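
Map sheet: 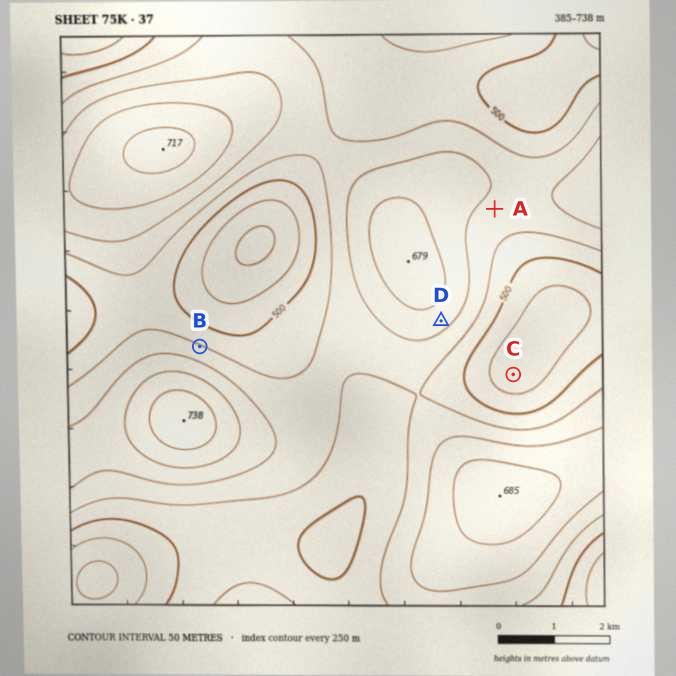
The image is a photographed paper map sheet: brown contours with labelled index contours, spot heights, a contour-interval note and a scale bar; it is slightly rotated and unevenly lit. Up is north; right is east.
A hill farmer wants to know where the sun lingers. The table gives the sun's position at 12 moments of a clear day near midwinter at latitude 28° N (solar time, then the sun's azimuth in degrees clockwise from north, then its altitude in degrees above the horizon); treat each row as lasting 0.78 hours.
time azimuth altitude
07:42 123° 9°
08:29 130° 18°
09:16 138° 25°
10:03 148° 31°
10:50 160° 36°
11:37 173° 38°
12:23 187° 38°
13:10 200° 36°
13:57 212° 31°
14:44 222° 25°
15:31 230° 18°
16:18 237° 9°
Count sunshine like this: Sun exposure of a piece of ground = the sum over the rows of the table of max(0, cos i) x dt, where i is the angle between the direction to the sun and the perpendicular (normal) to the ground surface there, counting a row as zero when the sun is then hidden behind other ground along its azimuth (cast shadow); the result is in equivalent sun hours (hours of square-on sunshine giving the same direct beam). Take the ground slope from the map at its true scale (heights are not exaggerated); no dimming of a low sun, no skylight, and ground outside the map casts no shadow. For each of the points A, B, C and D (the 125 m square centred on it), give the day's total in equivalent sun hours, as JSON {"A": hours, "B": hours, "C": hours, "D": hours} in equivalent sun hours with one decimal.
{"A": 4.4, "B": 3.0, "C": 3.8, "D": 4.7}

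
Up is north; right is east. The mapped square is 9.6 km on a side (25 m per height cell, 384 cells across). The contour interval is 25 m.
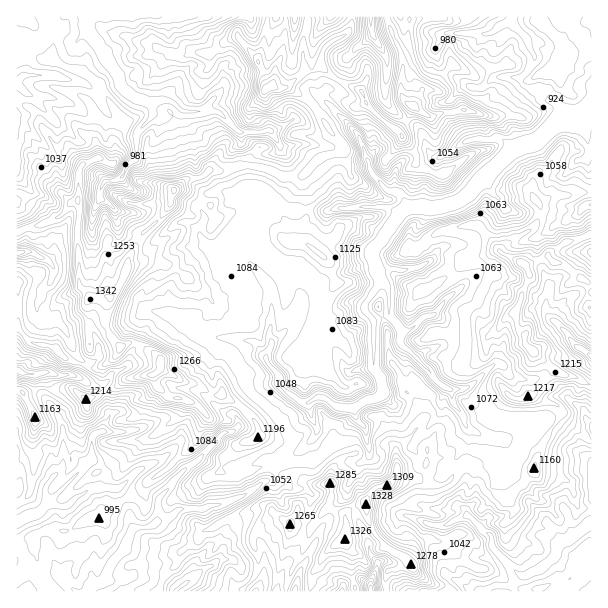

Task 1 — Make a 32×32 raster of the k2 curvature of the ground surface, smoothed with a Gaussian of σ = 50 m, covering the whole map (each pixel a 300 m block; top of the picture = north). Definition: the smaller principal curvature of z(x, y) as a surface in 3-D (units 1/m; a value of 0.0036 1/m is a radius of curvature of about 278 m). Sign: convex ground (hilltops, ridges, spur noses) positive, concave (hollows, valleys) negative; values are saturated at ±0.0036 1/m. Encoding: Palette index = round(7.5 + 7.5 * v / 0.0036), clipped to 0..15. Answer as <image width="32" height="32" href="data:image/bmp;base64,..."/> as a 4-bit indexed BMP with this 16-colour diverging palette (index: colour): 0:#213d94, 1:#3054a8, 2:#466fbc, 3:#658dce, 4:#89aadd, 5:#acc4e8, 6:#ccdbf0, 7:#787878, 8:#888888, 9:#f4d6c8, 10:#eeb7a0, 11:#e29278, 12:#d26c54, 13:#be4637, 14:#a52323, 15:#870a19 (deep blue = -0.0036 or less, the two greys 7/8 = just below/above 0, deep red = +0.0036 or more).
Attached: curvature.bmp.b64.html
<image width="32" height="32" href="data:image/bmp;base64,Qk12AgAAAAAAAHYAAAAoAAAAIAAAACAAAAABAAQAAAAAAAACAAATCwAAEwsAABAAAAAAAAAAlD0hAKhUMAC8b0YAzo1lAN2qiQDoxKwA8NvMAHh4eACIiIgAyNb0AKC37gB4kuIAVGzSADdGvgAjI6UAGQqHAHdmVmdSaGNidTBjNERWZ3d3Z2V3djQ1ZFZ0FoN2c2RndndmV3ZVdnY3gXZWdxd2V2d3d0RndmdnVXNFMVI3VWRUV4dVQhNmZkVXQ1YzR1VGZWREZTd1AkQ2JkVnVXdVVWVUdyZCh3RXVzVGZmd2dmVmVjZkNAdlZmVjRmdnd2ZlRUcUWGQwaGdHcnZnZWdnZjgmRENThBdnN0N2dkZ2ZnRDV1RFZ0VmcQAQJXY3VnQ0dVIVVkRXVgZmeAhwInVFRwAjYiZ1VnYndzFHBYYjdWRWczhHVWd0SIeCQEV2ZXdAZjVVVWZmZ0Z3Y2BXdnR0CGVWZkVmd3dXd1InIIZYQ2hkVng3Z3d3Z3dSNoUnZWRUdjdmZWhnd3dmZENXZVNjVxE2VnZmZ3dmeHRGI4Zmd1NWNiRlZlZ3eHZEN2VmdjR2V0YCZjVXd3dlhUNFaFVVNURHADSEVndmUQBEQyRCZ2JVRgIElUVmZ4WGA1dER4ZnVjclBVVnd3Z2YHN2c0R2REVUZQZmVkYTZoBEQgZVRINWRWYmd2YACFgDaBdBFERVVWVmdGNBdlFkRkFVZ2aVZ2VXVkVHVFdlVFcIcyNnVGZURXRnZoRGdmVXB2Y1REd2eHdlZ3V0RlRlKQdUhmhGhndmVmhnZmRkN1EWYlRXRndndmZEREM0UmNwhVU1VHh3"/>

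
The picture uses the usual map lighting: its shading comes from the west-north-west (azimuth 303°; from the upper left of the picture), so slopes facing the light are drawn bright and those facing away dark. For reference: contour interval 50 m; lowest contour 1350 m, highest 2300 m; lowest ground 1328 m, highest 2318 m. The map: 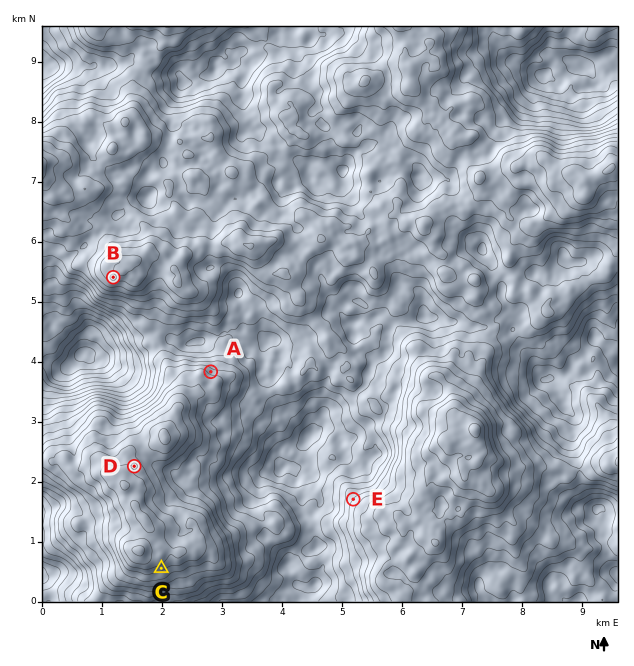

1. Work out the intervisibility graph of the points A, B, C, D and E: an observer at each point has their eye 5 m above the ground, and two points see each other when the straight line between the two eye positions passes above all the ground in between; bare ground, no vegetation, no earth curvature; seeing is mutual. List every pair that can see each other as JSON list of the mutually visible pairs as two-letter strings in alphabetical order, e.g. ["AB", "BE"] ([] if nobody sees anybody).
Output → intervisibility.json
["AB", "BD", "BE", "DE"]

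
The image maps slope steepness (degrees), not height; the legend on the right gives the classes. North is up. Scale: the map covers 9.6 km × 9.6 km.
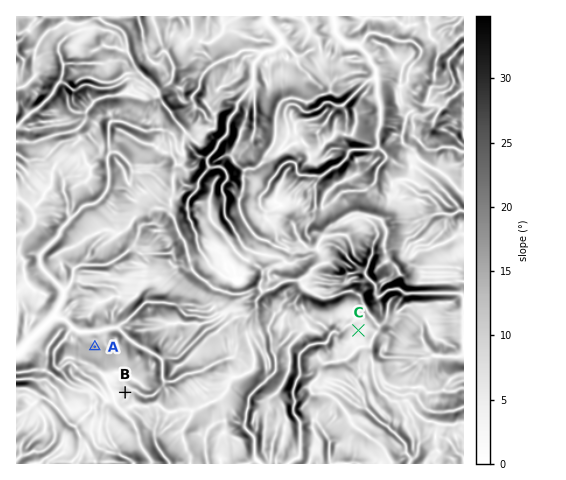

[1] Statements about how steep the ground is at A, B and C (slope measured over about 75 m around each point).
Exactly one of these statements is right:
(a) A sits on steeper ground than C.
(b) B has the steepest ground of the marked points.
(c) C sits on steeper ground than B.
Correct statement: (a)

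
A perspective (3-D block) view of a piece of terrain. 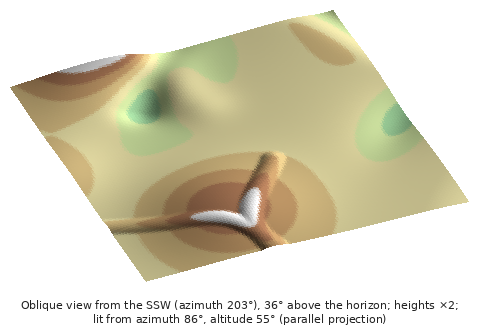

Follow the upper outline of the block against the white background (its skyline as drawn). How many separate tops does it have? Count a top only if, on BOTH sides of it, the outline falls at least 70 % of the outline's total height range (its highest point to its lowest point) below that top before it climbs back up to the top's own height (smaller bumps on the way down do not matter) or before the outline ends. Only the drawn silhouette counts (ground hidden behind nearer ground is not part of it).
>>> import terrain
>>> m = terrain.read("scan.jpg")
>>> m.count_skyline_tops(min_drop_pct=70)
0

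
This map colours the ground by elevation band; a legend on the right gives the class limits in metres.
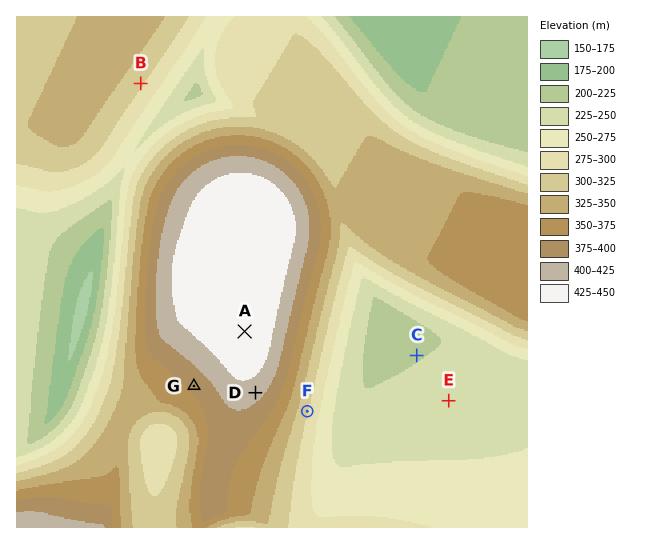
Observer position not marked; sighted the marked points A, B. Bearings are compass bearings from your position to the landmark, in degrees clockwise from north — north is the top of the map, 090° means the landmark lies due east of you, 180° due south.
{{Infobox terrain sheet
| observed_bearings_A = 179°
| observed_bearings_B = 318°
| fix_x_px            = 242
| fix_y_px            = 196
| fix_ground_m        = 435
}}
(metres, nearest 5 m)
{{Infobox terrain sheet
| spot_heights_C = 225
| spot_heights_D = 410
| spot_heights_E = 235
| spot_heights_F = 300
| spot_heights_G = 380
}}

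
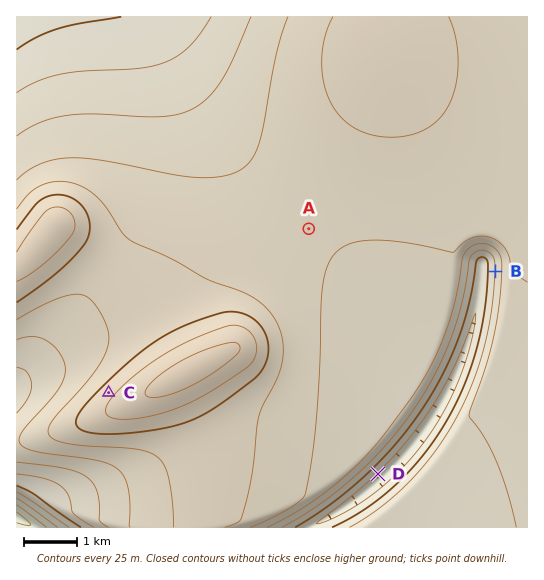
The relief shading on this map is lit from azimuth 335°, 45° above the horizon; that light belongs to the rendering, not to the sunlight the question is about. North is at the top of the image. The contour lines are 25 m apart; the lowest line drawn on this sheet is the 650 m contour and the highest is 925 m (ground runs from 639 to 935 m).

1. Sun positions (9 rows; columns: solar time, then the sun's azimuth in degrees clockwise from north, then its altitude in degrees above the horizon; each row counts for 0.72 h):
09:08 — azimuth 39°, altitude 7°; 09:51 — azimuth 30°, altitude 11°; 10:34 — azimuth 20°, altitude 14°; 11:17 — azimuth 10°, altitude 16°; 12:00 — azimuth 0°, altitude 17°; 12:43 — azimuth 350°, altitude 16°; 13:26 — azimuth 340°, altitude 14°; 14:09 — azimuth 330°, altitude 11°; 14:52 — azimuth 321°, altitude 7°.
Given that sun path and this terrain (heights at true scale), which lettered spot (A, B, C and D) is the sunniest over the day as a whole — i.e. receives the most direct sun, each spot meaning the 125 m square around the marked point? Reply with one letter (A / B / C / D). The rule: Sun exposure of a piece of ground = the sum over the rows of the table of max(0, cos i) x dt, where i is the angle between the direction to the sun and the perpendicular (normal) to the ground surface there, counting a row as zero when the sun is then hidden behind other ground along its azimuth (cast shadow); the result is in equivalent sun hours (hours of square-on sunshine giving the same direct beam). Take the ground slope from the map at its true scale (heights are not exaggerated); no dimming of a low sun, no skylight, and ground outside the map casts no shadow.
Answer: C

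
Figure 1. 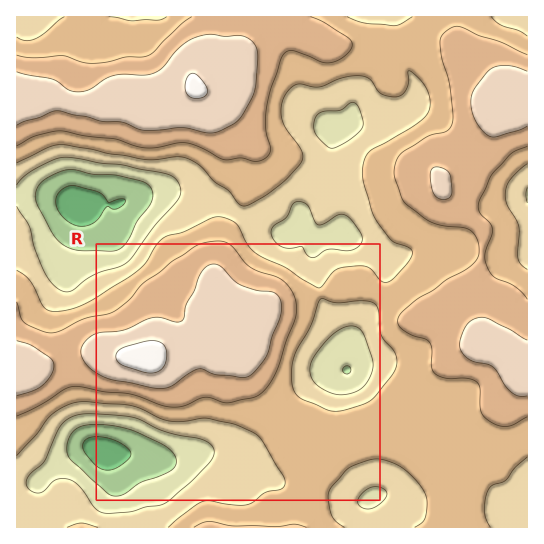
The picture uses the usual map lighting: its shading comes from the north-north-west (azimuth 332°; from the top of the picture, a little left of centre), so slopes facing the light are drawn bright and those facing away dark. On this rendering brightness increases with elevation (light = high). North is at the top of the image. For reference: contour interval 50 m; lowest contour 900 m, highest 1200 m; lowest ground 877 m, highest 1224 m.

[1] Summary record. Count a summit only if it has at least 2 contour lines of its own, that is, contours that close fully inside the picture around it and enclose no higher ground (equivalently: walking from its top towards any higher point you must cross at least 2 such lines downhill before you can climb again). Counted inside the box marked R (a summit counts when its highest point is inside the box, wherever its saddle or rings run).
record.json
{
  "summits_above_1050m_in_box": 1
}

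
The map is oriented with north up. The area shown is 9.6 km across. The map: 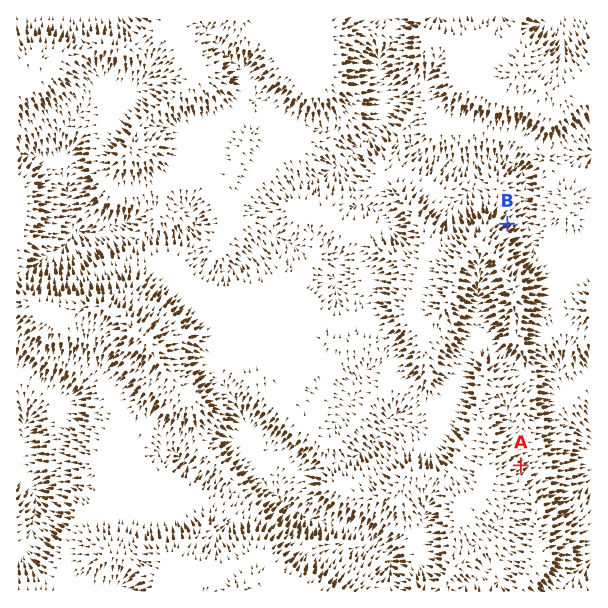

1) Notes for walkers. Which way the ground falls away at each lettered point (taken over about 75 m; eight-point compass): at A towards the NE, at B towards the NE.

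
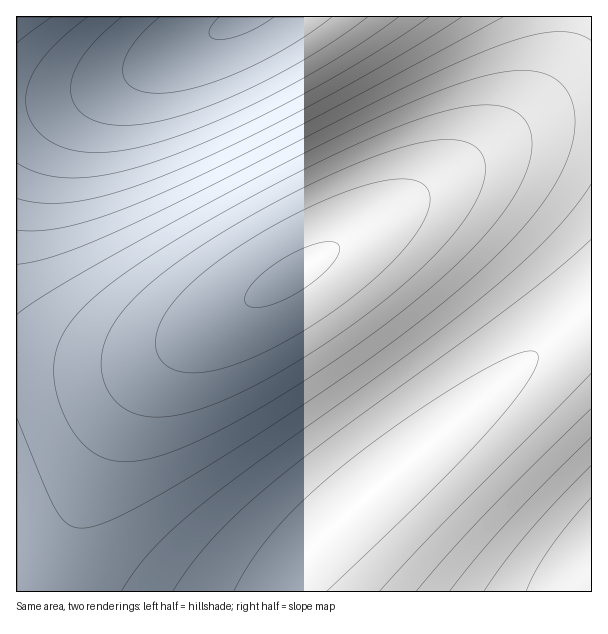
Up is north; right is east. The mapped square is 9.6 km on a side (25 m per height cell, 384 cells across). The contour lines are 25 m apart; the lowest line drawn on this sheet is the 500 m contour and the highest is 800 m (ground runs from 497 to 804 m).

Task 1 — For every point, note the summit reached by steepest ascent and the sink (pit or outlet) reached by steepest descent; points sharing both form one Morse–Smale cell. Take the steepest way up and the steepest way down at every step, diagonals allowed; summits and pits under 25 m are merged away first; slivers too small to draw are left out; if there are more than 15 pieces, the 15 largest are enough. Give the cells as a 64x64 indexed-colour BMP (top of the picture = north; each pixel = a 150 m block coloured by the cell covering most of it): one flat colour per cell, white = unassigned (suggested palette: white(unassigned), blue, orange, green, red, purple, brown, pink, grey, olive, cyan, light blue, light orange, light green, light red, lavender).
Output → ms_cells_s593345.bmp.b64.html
<image width="64" height="64" href="data:image/bmp;base64,Qk12CAAAAAAAAHYAAAAoAAAAQAAAAEAAAAABAAQAAAAAAAAIAAATCwAAEwsAABAAAAAAAAAA////ALR3HwAOf/8ALKAsACgn1gC9Z5QAS1aMAMJ34wB/f38AIr28AM++FwDox64AeLv/AIrfmACWmP8A1bDFABESIiIiIiIiIiIiIiIiIjMzMzMzMzMzMzMzMzMzMzMzEREiIiIiIiIiIiIiIiIiMzMzMzMzMzMzMzMzMzMzMzMRESIiIiIiIiIiIiIiIiIjMzMzMzMzMzMzMzMzMzMzMxEREiIiIiIiIiIiIiIiIiIzMzMzMzMzMzMzMzMzMzMzERESIiIiIiIiIiIiIiIiIiMzMzMzMzMzMzMzMzMzMzMRERIiIiIiIiIiIiIiIiIiIjMzMzMzMzMzMzMzMzMzMxERESIiIiIiIiIiIiIiIiIiIzMzMzMzMzMzMzMzMzMzERERIiIiIiIiIiIiIiIiIiIiMzMzMzMzMzMzMzMzMzMRERESIiIiIiIiIiIiIiIiIiIjMzMzMzMzMzMzMzMzMxERERIiIiIiIiIiIiIiIiIiIiIzMzMzMzMzMzMzMzMzERERESIiIiIiIiIiIiIiIiIiIiMzMzMzMzMzMzMzMzMRERERIiIiIiIiIiIiIiIiIiIiIjMzMzMzMzMzMzMzMxEREREiIiIiIiIiIiIiIiIiIiIiIzMzMzMzMzMzMzMzERERERIiIiIiIiIiIiIiIiIiIiIiMzMzMzMzMzMzMzMREREREiIiIiIiIiIiIiIiIiIiIiIiMzMzMzMzMzMzMxERERERIiIiIiIiIiIiIiIiIiIiIiIjMzMzMzMzMzMzEREREREiIiIiIiIiIiIiIiIiIiIiIiIzMzMzMzMzMzMRERERERIiIiIiIiIiIiIiIiIiIiIiIiMzMzMzMzMzMxEREREREiIiIiIiIiIiIiIiIiIiIiIiIjMzMzMzMzMzERERERERIiIiIiIiIiIiIiIiIiIiIiIiIjMzMzMzMzMREREREREiIiIiIiIiIiIiIiIiIiIiIiIiIzMzMzMzMxERERERERIiIiIiIiIiIiIiIiIiIiIiIiIiMzMzMzMzERERERERESIiIiIiIiIiIiIiIiIiIiIiIiIjMzMzMzMRERERERERIiIiIiIiIiIiIiIiIiIiIiIiIiIzMzMzMxERERERERESIiIiIiIiIiIiIiIiIiIiIiIiIiIzMzMzEREREREREREiIiIiIiIiIiIiIiIiIiIiIiIiIiMzMzMRERERERERERIiIiIiIiIiIiIiIiIiIiIiIiIiIjMzMxERERERERERERIiIiIiIiIiIiIiIiIiIiIiIiIiIzMzERERERERERERESIiIiIiIiIiIiIiIiIiIiIiIiIiMzMRERERERERERERESIiIiIiIiIiIiIiIiIiIiIiIiIjMxEREREREREREREREiIiIiIiIiIiIiIiIiIiIiIiIiIzEREREREREREREREREiIiIiIiIiIiIiIiIiIiIiIiIiIRERERERERERERERERIiIiIiIiIiIiIiIiIiIiIiIiIhERERERERERERERERERIiIiIiIiIiIiIiIiIiIiIiIiERERERERERERERERERESIiIiIiIiIiIiIiIiIiIiIiIRERERERERERERERERERESIiIiIiIiIiIiIiIiIiIiIhERERERERERERERERERERESIiIiIiIiIiIiIiIiIiIiEREREREREREREREREREREREiIiIiIiIiIiIiIiIiIiIREREREREREREREREREREREREiIiIiIiIiIiIiIiIiIhERERERERERERERERERERERERIiIiIiIiIiIiIiIiIiERERERERERERERERERERERERERIiIiIiIiIiIiIiIiIRERERERERERERERERERERERERERIiIiIiIiIiIiIiIhERERERERERERERERERERERERERESIiIiIiIiIiIiIiERERERERERERERERERERERERERERESIiIiIiIiIiIiIREREREREREREREREREREREREREREREiIiIiIiIiIiIhEREREREREREREREREREREREREREREREiIiIiIiIiIiERERERERERERERERERERERERERERERERIiIiIiIiIiIRERERERERERERERERERERERERERERERERIiIiIiIiIhERERERERERERERERERERERERERERERERESIiIiIiIiERERERERERERERERERERERERERERERERERESIiIiIiIRERERERERERERERERERERERERERERERERERESIiIiIhERERERERERERERERERERERERERERERERERERESIiIiERERERERERERERERERERERERERERERERERERERESIiIRERERERERERERERERERERERERERERERERERERERERERERERERERERERERERERERERERERERERERERERERERERRERERBERERERERERERERERERERERERERERERERERERFEREREREEREREREREREREREREREREREREREREREREREUREREREREERERERERERERERERERERERERERERERERERREREREREREERERERERERERERERERERERERERERERERFEREREREREREEREREREREREREREREREREREREREREREUREREREREREREERERERERERERERERERERERERERERERREREREREREREREERERERERERERERERERERERERERERFEREREREREREREREEREREREREREREREREREREREREREUREREREREREREREREERERERERERERERERERERERERER"/>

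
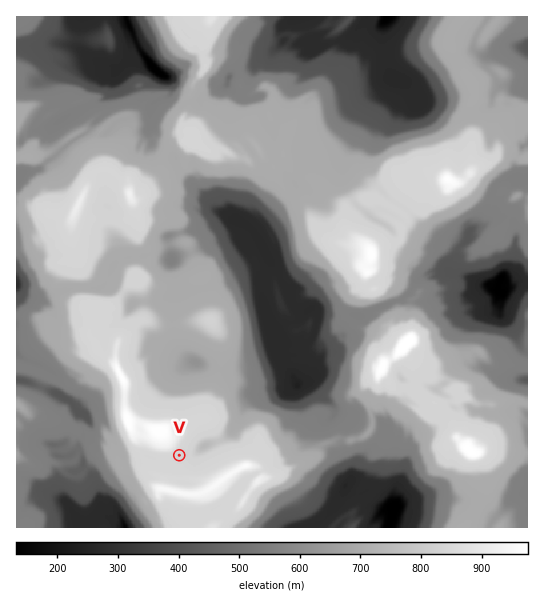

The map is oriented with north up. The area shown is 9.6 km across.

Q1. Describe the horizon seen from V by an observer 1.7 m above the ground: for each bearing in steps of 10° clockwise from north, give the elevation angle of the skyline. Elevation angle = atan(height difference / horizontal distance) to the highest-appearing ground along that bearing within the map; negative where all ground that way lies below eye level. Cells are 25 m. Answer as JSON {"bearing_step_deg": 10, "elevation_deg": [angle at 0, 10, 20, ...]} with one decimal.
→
{"bearing_step_deg": 10, "elevation_deg": [9.9, 5.2, 0.8, -0.1, 0.9, 0.1, -0.1, 0.5, -0.1, 1.4, 5.5, 6.2, 7.0, 7.4, 7.5, 7.6, 8.0, 8.6, 9.0, 9.2, 9.1, 8.7, 5.4, 0.7, 0.3, 0.0, -0.1, 0.1, 3.3, 10.6, 15.4, 17.7, 18.1, 17.4, 15.8, 13.2]}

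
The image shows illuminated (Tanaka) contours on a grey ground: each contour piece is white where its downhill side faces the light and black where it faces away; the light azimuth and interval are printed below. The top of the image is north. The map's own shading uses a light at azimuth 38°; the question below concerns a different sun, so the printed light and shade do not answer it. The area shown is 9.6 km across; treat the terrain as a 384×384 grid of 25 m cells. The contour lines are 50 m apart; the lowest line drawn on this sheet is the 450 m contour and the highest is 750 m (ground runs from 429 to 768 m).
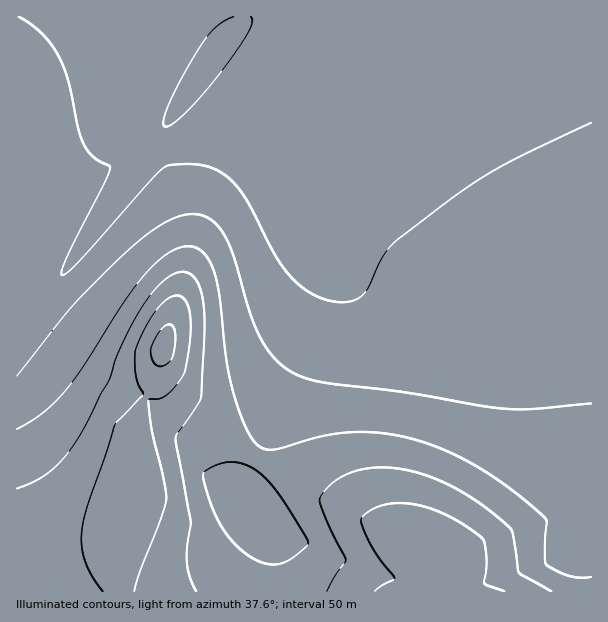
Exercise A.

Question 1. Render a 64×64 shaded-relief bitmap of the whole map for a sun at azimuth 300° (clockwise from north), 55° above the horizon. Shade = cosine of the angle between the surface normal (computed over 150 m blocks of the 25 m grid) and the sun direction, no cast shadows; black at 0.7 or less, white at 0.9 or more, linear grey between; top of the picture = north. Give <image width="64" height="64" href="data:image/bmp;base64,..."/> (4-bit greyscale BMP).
<image width="64" height="64" href="data:image/bmp;base64,Qk12CAAAAAAAAHYAAAAoAAAAQAAAAEAAAAABAAQAAAAAAAAIAAATCwAAEwsAABAAAAAAAAAAAAAAABEREQAiIiIAMzMzAERERABVVVUAZmZmAHd3dwCIiIgAmZmZAKqqqgC7u7sAzMzMAN3d3QDu7u4A////AJmZqqqpmIh3d3d3eIiZmrvMzMzMu6qZiIiImZmYiImqmZmqqqmYh3d3d3d4iJmqu7zMzMu7qpmIh3d3iIiImqqZmaqqqZiHdmZnd3iJmaq7zMzMu7qpmYh3dmVWZ4iaq5maqqqpmHdmZmZ3eImZqrvMzMy7qqmZiHd2ZVVVZ5qqmZqqqqqYd2ZWZmd4iJqru7zMu7uqqZmYh3ZlVVVWeaqZqqqqqph3ZVVWZ3eImqu7vLu7u6qqqZmId2ZVVVZ4mqqqqru6qYdlVVVmd4iaqru7u7u7uqqqmZiId2ZmZniZqqqru7uph2VVVVZniJmru7u7u7u7qqqZmIiId3d3eJmqqru7u6qHZUREVmeImqq7u7vLu7uqqpmYiIiIiIiImaqqu7u7uphlRERVZ4maqru7zLu7u6qqmZiIiIiIiJmZqqu7vMy6mHVDNEVniZmqu7u8y7u7qqqZmYiIiIiZmZmru7vMzLuodUMzRWiImaq7u8y7u7uqqpmZiIiIiZmZmbu7u8zMy6l1QzNGd4iZqru7u7u7u6qpmZmYiJmZmZmZu7u8zMzLqXVDNFZ4iZmqu7u7u7u6qqmZmZmZmZmZmZm7u7zMzMypdUM1Z3iJmaqru7u7u7qqqZmZmZmZmZmZmbu7vMzdzKhlQ0ZneIiZqqu7u7u7qqqpmZmZmZmZmZmZu7vMzd3cqGVEVmd4iJmaqru7u7qqqqmZmZmZmZmZmZm7u8zN3dyoZUVmd3d4iZqqq7u7qqqqqZmZmZmZmZmZmbu7zM3d3Ll1RWZnd3iJmaqqqqqqqqqpmZmZmZmZmZmZu7vMzd3cuXVVVmZneImZqqqqqqqqqqqZmZmZmZmZmZm7u7zN3d3KhlVVZmZ4iJmaqqqqqqqqqpmZmZmZmZmZmbu7vM3d3cuXVEVVZneImZmqqqqqqqqqmZmZmZmZmZmZu7u8zd3dy6dTNEVWd4iZmZqqqqqqqqqpmZmZmZmZmZnLu7zN3d3cqFMiNFZ3iImZmaqqqqqqqqqZmZmZmZmZmey7vMzd3e24UhEkVmeIiZmZmqqqqqqqqqmZmZmZmZmZ/su7zN7u7tpSACNFZ3iImZmZqqqqqqqqqpmZmZmZmZnu27vM3u//7HIAE0VneIiZmZmaqqqqqqqqqZmZmZmZmc3su8zd7//+kwACRWd4iJmZmZqqqqqqqZmZmZmZmZmZrO7LvM3v//+1EAI1ZniImZmZmqqqqpmZmZmZmZmZmZmK3tu8ze///9cgATRWd4iJmZmaqqqpmZmZmZmZmZmZmWi97bvN3v//6UEBNFZ3iImZmZqqqqmZmZmZmZmZmZmZVpzuy8ze///7YhI0VneIiZmZmqqqqZmZmZmZmZmZmZl1et7bvN3v//yEIjRWd4iJmZmqqqqpmYiJmZmZmZmZmZdYve28ze///ZUzNFZ3iImZmaqqqqqZiIiJmZmZmZmZqWac7svN3v/9p1NEVneIiZmZqqq7qpmIiIiZmZmZmZmqhWre3Mze7+24ZEVWd4iJmZmqq7u6qZiIiIiZmZmZmaqXV73tvM3u7bl1VVZ3iImZmaqru7uqmYiIiIiZmZmZmalljO7Lzd3tyoZlZneIiZmZqqu7u7qpmYiIiIiZmZmZmYVpztzM3d3Kl2Zmd4iJmZmqq7u7u6qpmIiIiIiZmZmZl1et7bzMzMqYdmd3iImZmaqru7u7u6qZiIiIiIiZmZmYZYvuy8zMu5h3d3eIiZmZqqq7u7u7uqmZiIiIiIiZmZmFac7bu8y7qYd3eIiJmZmqqqu7u7u7qqmYiIiIiJmZmZdXrey7u7qpiHd4iImZmZqqqqu7u7u7qpmIiIiIiZmZmFWL7su7uqmIiIiIiZmZmqqqqru7u7u6qZmIh3iImZmZdWnO27uqqZiIiIiJmZmaqqqqqru7u7uqqZiId4iJmZmWV63sqqqpmIiIiImZmZqqqqqqqru7u7qqmYiHiIiZmZhVi926qqmZiIiIiZmZmaqqqqqqqqu7u7qpmIiIiImZmXVpztqqqZmIiIiJmZmZqqqqqqqqqqu7u6qZiHiIiJmZlkat7KqZmZiIiJmZmZmaqqqqqqqqqqu7uqqZd4iIiZmYVXvduZmZmIiImZmZmZqqqqqqqqqqqqu7qql3eIiImZl0WL3KmZmZiIiZmZmZmaqqqqqaqqqqqqu6qnd4iIiJmYZGnNuZmZmYiZmZmZmZmqqpmZmZmaqqqruqZ3eIiImZmFR63amZmZmZmZmZmZmZmZmZmZmZmaqqq7pmd4iIiJmZdFi9ypmZmZmZmZmZmZmZmZmZmZmZmqqqq2Z3iIiImZmGRpzbmZmZmZmZmZmZmZmZmZmZmZmZmqqqZ3eIiIiJmZhUet2pmZmZmZmZmZmZmZmZmZmZmZmZqqp3d4iIiImZmXRYvcmZmZmZmZmZmZmZmZmZmZmZmZmaqnd4iIiIiJmZhkac25mZmZmZmZmZmZmZmZmZmZmZmZmad4iIiIiImZmYVHrNqZmZmZmZmZmZmZmZmZmZmZmZmZmIiIiIiImZmZl0WL3JmZmZmZmZmZmZmZmZmZmZmZmZmYiIiIiImZmZmYZGnNuZmZmZmZmZmZmZmZmZmZmZmZmZiIiIiZmZmZmYiERpzKmZmZmZmZmZmZmZmZmZmZmZmZmZmZmZmZmZmYiIYzesuYmZmZmZmZmZmZmZmZmZmZmZmZmZmZmZmZmZmYh0JHrJiImZmZmZmZmZmZmZmZmZmZmZ"/>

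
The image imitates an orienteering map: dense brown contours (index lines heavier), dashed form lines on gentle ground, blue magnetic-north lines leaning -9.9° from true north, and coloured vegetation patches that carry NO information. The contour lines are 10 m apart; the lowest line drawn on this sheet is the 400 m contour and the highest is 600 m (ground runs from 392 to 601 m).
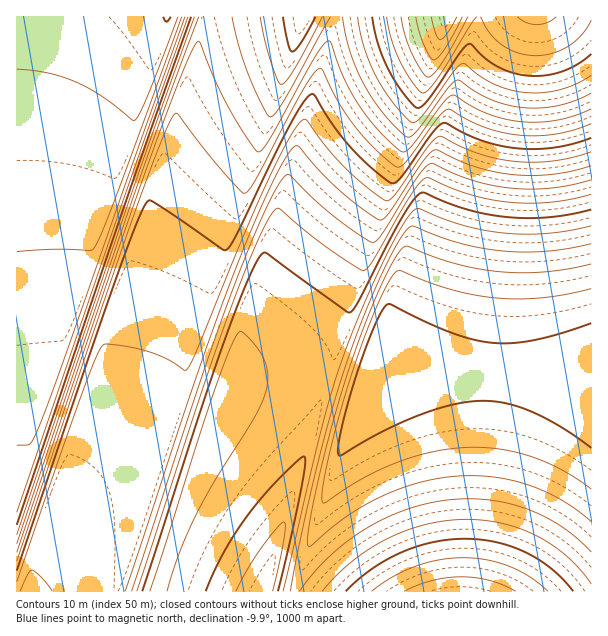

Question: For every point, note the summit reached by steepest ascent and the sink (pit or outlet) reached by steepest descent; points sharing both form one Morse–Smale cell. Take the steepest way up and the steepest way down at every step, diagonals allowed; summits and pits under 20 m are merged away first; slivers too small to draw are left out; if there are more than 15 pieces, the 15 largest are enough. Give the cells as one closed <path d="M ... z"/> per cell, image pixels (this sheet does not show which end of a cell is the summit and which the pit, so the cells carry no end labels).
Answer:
<path d="M591 16l-255 0-86 293-24 71 32-6 35-1 18 1 51 16 9-23 48 0 97 6 75 7z"/><path d="M335 16l-129 1-70 237-9 40-7 62-10 43-20 51-36 60-27 82 128 0 2-2 93-281 52-181 34-105z"/><path d="M206 16l-190 1 1 575 9 0 2-2 26-80 36-60 20-51 6-25 10-71 7-37 30-107 42-133z"/><path d="M419 367l-49 1-51 147-24 76 296 1 1-211-76-8z"/><path d="M293 373l-35 1-32 7-70 211 139-1 24-76 43-125-51-16z"/>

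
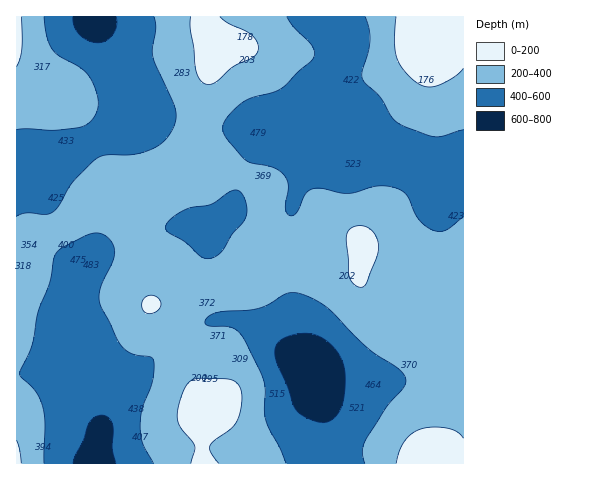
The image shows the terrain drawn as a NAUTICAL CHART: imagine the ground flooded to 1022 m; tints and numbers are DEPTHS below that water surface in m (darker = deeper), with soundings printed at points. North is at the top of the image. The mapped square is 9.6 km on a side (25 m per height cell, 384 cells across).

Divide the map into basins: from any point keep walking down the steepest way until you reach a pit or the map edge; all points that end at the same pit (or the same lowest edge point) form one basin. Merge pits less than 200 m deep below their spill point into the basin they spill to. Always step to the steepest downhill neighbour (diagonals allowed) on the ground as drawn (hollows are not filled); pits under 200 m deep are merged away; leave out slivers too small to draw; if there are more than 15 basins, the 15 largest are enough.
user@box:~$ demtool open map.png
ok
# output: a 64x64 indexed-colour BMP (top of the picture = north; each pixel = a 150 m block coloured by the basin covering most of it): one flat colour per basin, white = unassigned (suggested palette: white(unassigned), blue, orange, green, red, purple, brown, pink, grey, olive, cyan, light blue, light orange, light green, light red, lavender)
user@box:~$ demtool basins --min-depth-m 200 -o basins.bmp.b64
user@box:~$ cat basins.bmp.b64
<image width="64" height="64" href="data:image/bmp;base64,Qk12CAAAAAAAAHYAAAAoAAAAQAAAAEAAAAABAAQAAAAAAAAIAAATCwAAEwsAABAAAAAAAAAA////ALR3HwAOf/8ALKAsACgn1gC9Z5QAS1aMAMJ34wB/f38AIr28AM++FwDox64AeLv/AIrfmACWmP8A1bDFADMzMzMzMzMzMzMzMzMyIiIiIiIiIiIiIiIiIiIiIiIiMzMzMzMzMzMzMzMzMzIiIiIiIiIiIiIiIiIiIiIiIiIzMzMzMzMzMzMzMzMzMiIiIiIiIiIiIiIiIiIiIiIiIjMzMzMzMzMzMzMzMzMyIiIiIiIiIiIiIiIiIiIiIiIiMzMzMzMzMzMzMzMzMzIiIiIiIiIiIiIiIiIiIiIiIiIzMzMzMzMzMzMzMzMzMiIiIiIiIiIiIiIiIiIiIiIiIjMzMzMzMzMzMzMzMzMyIiIiIiIiIiIiIiIiIiIiIiIiMzMzMzMzMzMzMzMzMzIiIiIiIiIiIiIiIiIiIiIiIiIzMzMzMzMzMzMzMzMzMiIiIiIiIiIiIiIiIiIiIiIiIjMzMzMzMzMzMzMzMzMyIiIiIiIiIiIiIiIiIiIiIiIiMzMzMzMzMzMzMzMzMyIiIiIiIiIiIiIiIiIiIiIiIiIzMzMzMzMzMzMzMzMzIiIiIiIiIiIiIiIiIiIiIiIiIjMzMzMzMzMzMzMzMzIiIiIiIiIiIiIiIiIiIiIiIiIiMzMzMzMzMzMzMzMzMiIiIiIiIiIiIiIiIiIiIiIiIiIzMzMzMzMzMzMzMzMyIiIiIiIiIiIiIiIiIiIiIiIiIjMzMzMzMzMzMzMzMzIiIiIiIiIiIiIiIiIiIiIiIiIiMzMzMzMzMzMzMzMzIiIiIiIiIiIiIiIiIiIiIiIiIiIzMzMzMzMzMzMzMzMiIiIiIiIiIiIiIiIiIiIiIiIiIjMzMzMzMzMzMzMzMiIiIiIiIiIiIiIiIiIiIiIiIiIiMzMzMzMzMzMzMzMyIiIiIiIiIiIiIiIiIiIiIiIiIiIzMzMzMzMzMzMzMyIiIiIiIiIiIiIiIiIiIiIiIiIiIjMzMzMzMzMzMzMyIiIiIiIiIiIiIiIiIiIiIiIiIiIiMzMzMzMzMzMzMyIiIiIiIiIiIiIiIiIiIiIhERERESIzMzMzMzMzMzMxESIiIiIiIiIiIiIiIiIiIhERERERETMzMzMzMzMzMzERERIiIiIiIiIiIiIiIiIRERERERERMzMzMzMzMzMzMRERERESIiIiIiIiIiIiIhEREREREREzMzMzMzMzMzMxERERERERESIiIiIiIiIhERERERERETMzMzMzMzMzMzERERERERERESIiIiIhESERERERERERMzMzMzMzMzMzMRERERERERERESIhEREREREREREREREzMzMzMzMzMzMRERERERERERERERERERERERERERERETMzMzMzMzMzMxERERERERERERERERERERERERERERERQzMzMzMzMzMxERERERERERERERERERERERERERERERFDMzMzMzMzMzEREREREREREREREREREREREREREREREURERDMzMzMzMRERERERERERERERERERERERERERERERRERERDMzMzMRERERERERERERERERERERERERERERERFEREREQzMzMxEREREREREREREREREREREREREREREREUREREREMzMzMRERERERERERERERERERERERERERERERRERERERDMzREERERERERERERERERERERERERERERERFERERERERERERBEREREREREREREREREREREREREREREUREREREREREREQRERERERERERERERERERERERERERERRERERERERERERBERERERERERERERERERERERERERERFEREREREREREREQREREREREREREREREREREREREREREUREREREREREREREERERERERERERERERERERERERERERRERERERERERERERBERERERERERERERERERERERERERFERERERERERERERERBEREREREREREREREREREREREREUREREREREREREREREQRERERERERERERERERERERERERRERERERERERERERERBERERERERERERERERERERERERFEREREREREREREREREEREREREREREREREREREREREREUREREREREREREREREQRERERERERERERERERERERERERRERERERERERERERERBERERERERERERERERERERERERFEREREREREREREREREEREREREREREREREREREREREREURERERERERERERERERBERERERERERERERERERERERERREREREREREREREREREERERERERERERERERERERERERFEREREREREREREREREQREREREREREREREREREREREREURERERERERERERERERBERERERERERERERERERERERERREREREREREREREREREERERERERERERERERERERERERFERERERERERERERERERBEREREREREREREREREREREREUREREREREREREREREREERERERERERERERERERERERERRERERERERERERERERERBERERERERERERERERERERERFEREREREREREREREREREEREREREREREREREREREREREUREREREREREREREREREQRERERERERERERERERERERERREREREREREREREREREQRERERERERERERERERERERESJEREREREREREREREREQREREREREREREREREREREREiIkRERERERERERERERERBEREREREREREREREREREREiIi"/>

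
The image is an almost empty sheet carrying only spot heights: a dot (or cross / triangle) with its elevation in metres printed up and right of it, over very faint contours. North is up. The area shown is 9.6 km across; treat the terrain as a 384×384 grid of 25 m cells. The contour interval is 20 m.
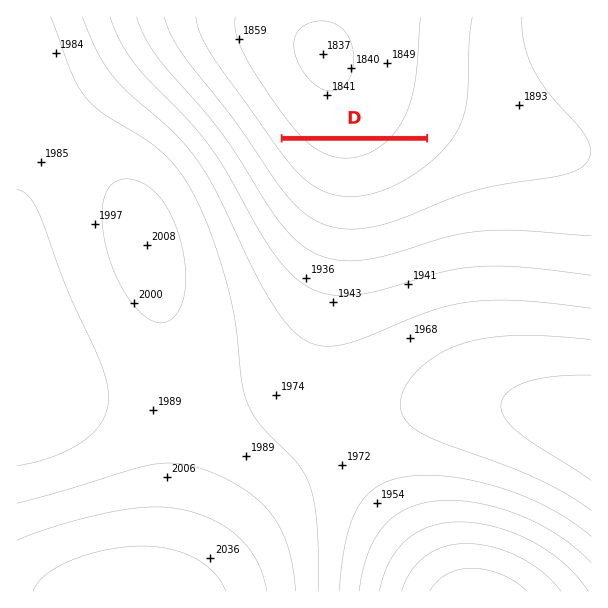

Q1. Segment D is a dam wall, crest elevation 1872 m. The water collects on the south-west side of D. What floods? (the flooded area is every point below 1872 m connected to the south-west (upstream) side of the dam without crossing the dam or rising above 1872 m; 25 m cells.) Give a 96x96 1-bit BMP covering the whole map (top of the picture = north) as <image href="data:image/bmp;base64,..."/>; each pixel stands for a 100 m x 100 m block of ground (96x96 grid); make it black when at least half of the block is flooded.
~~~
<image width="96" height="96" href="data:image/bmp;base64,Qk2+BAAAAAAAAD4AAAAoAAAAYAAAAGAAAAABAAEAAAAAAIAEAAATCwAAEwsAAAIAAAAAAAAA////AAAAAAAAAAAAAAAAAAAAAAAAAAAAAAAAAAAAAAAAAAAAAAAAAAAAAAAAAAAAAAAAAAAAAAAAAAAAAAAAAAAAAAAAAAAAAAAAAAAAAAAAAAAAAAAAAAAAAAAAAAAAAAAAAAAAAAAAAAAAAAAAAAAAAAAAAAAAAAAAAAAAAAAAAAAAAAAAAAAAAAAAAAAAAAAAAAAAAAAAAAAAAAAAAAAAAAAAAAAAAAAAAAAAAAAAAAAAAAAAAAAAAAAAAAAAAAAAAAAAAAAAAAAAAAAAAAAAAAAAAAAAAAAAAAAAAAAAAAAAAAAAAAAAAAAAAAAAAAAAAAAAAAAAAAAAAAAAAAAAAAAAAAAAAAAAAAAAAAAAAAAAAAAAAAAAAAAAAAAAAAAAAAAAAAAAAAAAAAAAAAAAAAAAAAAAAAAAAAAAAAAAAAAAAAAAAAAAAAAAAAAAAAAAAAAAAAAAAAAAAAAAAAAAAAAAAAAAAAAAAAAAAAAAAAAAAAAAAAAAAAAAAAAAAAAAAAAAAAAAAAAAAAAAAAAAAAAAAAAAAAAAAAAAAAAAAAAAAAAAAAAAAAAAAAAAAAAAAAAAAAAAAAAAAAAAAAAAAAAAAAAAAAAAAAAAAAAAAAAAAAAAAAAAAAAAAAAAAAAAAAAAAAAAAAAAAAAAAAAAAAAAAAAAAAAAAAAAAAAAAAAAAAAAAAAAAAAAAAAAAAAAAAAAAAAAAAAAAAAAAAAAAAAAAAAAAAAAAAAAAAAAAAAAAAAAAAAAAAAAAAAAAAAAAAAAAAAAAAAAAAAAAAAAAAAAAAAAAAAAAAAAAAAAAAAAAAAAAAAAAAAAAAAAAAAAAAAAAAAAAAAAAAAAAAAAAAAAAAAAAAAAAAAAAAAAAAAAAAAAAAAAAAAAAAAAAAAAAAAAAAAAAAAAAAAAAAAAAAAAAAAAAAAAAAAAAAAAAAAAAAAAAAAAAAAAAAAAAAAAAAAAAAAAAAAAAAAAAAAAAAAAAAAAAAAAAAAAAAAAAAAAAAAAAAAAAAAAAAAAAAAAAAAAAAAAAAAAAAAAAAAAAAAAAAAAAAAAAAAAAAAAAAAAAAAAAAAAAAAAAAAAAAAAAAAAAAAAAAAAAAAHwAAAAAAAAAAAAAA/+AAAAAAAAAAAAAB//gAAAAAAAAAAAAD//wAAAAAAAAAAAAH//8AAAAAAAAAAAAP//+AAAAAAAAAAAAf///AAAAAAAAAAAAAAAAAAAAAAAAAAAAAAAAAAAAAAAAAAAAAAAAAAAAAAAAAAAAAAAAAAAAAAAAAAAAAAAAAAAAAAAAAAAAAAAAAAAAAAAAAAAAAAAAAAAAAAAAAAAAAAAAAAAAAAAAAAAAAAAAAAAAAAAAAAAAAAAAAAAAAAAAAAAAAAAAAAAAAAAAAAAAAAAAAAAAAAAAAAAAAAAAAAAAAAAAAAAAAAAAAAAAAAAAAAAAAAAAAAAAAAAAAAAAAAAAAAAAAAAAAAAAAAAAAAAAAAAAAAAAAAAAAAAAAAAAAAAAAAAAAAAAAAAAAAAAAAAAAAAAAAAAAAAAAAAAAAAAA="/>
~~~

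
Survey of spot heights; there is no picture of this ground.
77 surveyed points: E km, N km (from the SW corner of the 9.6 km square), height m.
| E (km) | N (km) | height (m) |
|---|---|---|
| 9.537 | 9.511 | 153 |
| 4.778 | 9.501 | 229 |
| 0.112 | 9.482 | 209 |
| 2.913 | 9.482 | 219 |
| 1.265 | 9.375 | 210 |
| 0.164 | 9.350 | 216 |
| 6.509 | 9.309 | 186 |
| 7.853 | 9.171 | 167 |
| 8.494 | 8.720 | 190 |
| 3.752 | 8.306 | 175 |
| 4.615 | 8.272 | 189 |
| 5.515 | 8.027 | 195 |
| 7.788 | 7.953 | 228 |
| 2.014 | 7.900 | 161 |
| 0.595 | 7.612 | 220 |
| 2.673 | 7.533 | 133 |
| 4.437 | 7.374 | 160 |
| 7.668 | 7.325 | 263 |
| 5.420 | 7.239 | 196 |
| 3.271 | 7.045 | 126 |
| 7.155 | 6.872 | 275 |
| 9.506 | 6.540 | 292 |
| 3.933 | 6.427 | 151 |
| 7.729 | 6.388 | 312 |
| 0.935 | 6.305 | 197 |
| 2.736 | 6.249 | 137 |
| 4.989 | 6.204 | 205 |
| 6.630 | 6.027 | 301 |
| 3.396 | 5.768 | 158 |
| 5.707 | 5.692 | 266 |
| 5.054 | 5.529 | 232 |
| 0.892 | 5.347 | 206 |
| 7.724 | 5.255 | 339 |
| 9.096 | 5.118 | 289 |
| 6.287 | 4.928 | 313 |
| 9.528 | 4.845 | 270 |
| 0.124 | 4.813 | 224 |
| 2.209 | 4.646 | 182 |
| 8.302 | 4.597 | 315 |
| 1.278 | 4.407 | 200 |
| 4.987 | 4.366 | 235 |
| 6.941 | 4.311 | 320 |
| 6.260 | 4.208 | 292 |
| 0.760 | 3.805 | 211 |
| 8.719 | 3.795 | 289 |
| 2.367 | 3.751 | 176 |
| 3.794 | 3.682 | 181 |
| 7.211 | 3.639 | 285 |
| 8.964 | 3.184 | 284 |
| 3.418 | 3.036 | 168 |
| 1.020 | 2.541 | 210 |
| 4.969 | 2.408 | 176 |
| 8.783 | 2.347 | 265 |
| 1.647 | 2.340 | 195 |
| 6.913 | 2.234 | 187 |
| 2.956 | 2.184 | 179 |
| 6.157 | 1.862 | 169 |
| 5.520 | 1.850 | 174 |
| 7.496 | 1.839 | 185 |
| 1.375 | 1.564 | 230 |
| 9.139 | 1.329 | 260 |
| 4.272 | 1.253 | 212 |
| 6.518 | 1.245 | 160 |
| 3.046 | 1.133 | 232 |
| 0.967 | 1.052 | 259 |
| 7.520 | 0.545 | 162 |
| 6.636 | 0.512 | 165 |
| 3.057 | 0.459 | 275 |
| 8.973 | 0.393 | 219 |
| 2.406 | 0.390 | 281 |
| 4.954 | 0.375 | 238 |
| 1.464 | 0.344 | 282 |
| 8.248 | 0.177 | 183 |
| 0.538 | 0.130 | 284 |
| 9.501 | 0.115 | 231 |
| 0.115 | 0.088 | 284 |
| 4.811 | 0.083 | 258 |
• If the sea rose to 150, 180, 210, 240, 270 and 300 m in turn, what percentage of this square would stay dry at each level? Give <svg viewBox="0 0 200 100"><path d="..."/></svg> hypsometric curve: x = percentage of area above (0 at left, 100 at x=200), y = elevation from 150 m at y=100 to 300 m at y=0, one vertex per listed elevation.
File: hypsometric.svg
<svg viewBox="0 0 200 100"><path d="M192 100l-40-20-54-20-38-20-20-20-25-20"/></svg>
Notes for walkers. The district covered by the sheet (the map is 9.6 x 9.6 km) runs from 124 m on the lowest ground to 342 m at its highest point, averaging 219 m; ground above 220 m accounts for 37.9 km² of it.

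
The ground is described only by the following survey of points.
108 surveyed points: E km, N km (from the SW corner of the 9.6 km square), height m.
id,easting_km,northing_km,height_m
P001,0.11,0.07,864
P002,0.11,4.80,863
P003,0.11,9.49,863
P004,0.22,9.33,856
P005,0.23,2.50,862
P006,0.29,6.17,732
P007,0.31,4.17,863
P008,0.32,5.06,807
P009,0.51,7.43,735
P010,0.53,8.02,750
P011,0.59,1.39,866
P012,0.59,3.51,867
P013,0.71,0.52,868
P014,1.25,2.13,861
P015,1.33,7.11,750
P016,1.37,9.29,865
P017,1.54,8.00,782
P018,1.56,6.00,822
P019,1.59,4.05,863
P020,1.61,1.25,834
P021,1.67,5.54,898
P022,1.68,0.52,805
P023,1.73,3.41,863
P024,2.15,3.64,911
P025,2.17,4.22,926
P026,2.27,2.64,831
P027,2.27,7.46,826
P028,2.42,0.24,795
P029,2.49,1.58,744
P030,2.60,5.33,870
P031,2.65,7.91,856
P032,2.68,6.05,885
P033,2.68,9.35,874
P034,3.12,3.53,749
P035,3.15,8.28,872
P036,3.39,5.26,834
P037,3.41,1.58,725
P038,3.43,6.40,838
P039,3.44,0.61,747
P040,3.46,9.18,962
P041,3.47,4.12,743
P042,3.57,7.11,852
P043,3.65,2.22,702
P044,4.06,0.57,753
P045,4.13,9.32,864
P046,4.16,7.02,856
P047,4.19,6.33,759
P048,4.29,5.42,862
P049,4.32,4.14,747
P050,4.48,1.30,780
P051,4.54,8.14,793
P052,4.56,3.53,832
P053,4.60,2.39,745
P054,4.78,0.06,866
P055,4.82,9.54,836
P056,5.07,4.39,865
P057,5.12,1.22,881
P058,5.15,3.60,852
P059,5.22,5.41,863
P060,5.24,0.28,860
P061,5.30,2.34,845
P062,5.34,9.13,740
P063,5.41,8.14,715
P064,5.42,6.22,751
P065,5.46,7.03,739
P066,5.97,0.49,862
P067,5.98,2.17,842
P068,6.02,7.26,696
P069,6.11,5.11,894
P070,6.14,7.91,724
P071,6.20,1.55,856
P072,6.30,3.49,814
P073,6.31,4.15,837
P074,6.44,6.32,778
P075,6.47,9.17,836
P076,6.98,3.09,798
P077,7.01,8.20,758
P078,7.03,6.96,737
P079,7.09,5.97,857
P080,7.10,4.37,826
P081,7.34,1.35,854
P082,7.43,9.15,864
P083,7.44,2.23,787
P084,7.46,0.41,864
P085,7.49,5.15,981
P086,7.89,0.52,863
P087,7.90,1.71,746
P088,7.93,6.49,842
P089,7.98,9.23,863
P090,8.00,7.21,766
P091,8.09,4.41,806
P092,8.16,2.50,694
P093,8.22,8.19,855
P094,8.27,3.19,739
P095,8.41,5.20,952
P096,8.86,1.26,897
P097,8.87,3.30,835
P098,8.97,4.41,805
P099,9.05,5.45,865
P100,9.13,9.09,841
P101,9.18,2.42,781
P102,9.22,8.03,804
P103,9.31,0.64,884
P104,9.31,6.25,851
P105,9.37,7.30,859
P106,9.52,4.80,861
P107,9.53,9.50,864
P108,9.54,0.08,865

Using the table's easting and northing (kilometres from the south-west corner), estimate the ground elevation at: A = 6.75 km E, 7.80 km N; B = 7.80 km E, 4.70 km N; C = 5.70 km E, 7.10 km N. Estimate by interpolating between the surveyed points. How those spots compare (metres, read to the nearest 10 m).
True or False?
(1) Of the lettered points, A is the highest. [False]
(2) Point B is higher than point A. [True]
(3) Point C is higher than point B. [False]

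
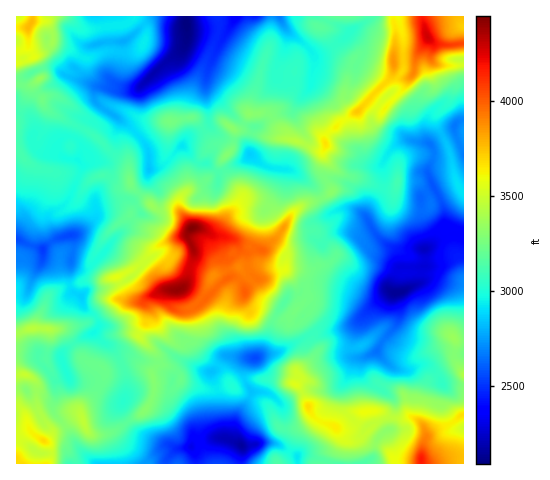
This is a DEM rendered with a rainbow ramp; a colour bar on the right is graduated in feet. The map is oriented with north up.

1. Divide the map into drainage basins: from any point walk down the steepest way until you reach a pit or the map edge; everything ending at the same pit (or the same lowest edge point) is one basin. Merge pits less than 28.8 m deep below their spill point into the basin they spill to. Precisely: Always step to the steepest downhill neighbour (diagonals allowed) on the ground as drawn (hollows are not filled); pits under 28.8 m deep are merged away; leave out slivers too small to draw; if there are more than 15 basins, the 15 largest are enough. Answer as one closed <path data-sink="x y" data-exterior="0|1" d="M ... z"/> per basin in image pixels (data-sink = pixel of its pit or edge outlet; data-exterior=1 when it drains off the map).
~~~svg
<path data-sink="187 24" data-exterior="0" d="M216 16l-183 0-5 12-12 0 0 90 14-31 4-5 1 8 15 22 37 18 11 8 13 14 16 10 5 25 19 17-8 0-7 3-6 7 2 3 11 10 17 7 6 5 8 0-19 8-15 17-22 13 9 17 5 6 9 2 21-12 11 0-2 5 1 11 10 5 8-1 11-6 26-26 9-1 9 11 0 13 5 8 12 2 16 9 12-3 5-6 9 6 2-3-3 0 1-1-3-4 1-2-2-1-1 4-2-2 9-10 0-13-7-10-12-5-6 0-17 8-7 0-8-6-2-17-7-6-5-9-23-5 6-4 23-32 0-6-20-27 0-5 6-7-1-3-4-4-8-3-15-21-6-5-5 0-2-3 6-26 26-55 1-13z"/><path data-sink="396 293" data-exterior="0" d="M428 38l-11 16-4 21-11 15-18 19-15-9-12 12-17 10-14 12-3 20 3 7-1 18 6 9 0 5-32 14-9 9-13 21-14 13-8-1-10 3 2 3 1 15 9 8 7 0 10-5 13-3 12 5 6 6 1 17-4 6 4 1 3 6-5 0 2 1-2 1 2 2-2 2-7-6-6 5 2 3 9 3 8 12 7 16-2 6-18 16 3 6-4 6 5 5 13 28 20 10 7-3 15-12 26 0 13 6 18-1 11 10 2 11 7-7 19-8 12-9 0-40-9-14 0-20 9 1 0-148-7-10-8-35-13-24 0-9 13-13 3-17-6-8-2-8-13-9 1-17z"/><path data-sink="43 250" data-exterior="0" d="M34 82l-5 7-13 30 0 214 12-4 34 1 5 4 14 23 9 7 8 1 10 6 21-9 7 0 12 8 4 4 2-5 6-6-2-6-18-21 8-22-2-14-9 2-5-2-5-6-9-17 22-13 15-17 19-8-8 0-6-5-17-7-11-10-2-3 6-7 14-4-18-16-5-25-16-10-13-14-11-8-37-18-15-22z"/><path data-sink="242 446" data-exterior="0" d="M264 379l-16 0-16 8-5-1-13 4-14-2-18-7-2 0-7 8-18-2-8 22-35 23-20 3-7-8-3-9-5-2-22 14-10 11 8 5 13 3 8 10 2 5 247 0 16-24-2-12-23-11-13-28-4-4-18-5z"/><path data-sink="255 358" data-exterior="0" d="M236 277l-9 1-26 26-11 6-8 1-10-5-1-11 2-5-11 0-12 6-4 4 2 14-2 9-6 10 1 6 15 14 3 12 14 3 6 7 2 6 19 7 14 2 13-4 5 1 16-8 31 1 16 5 5-7-3-6 20-19-7-19-9-12-8-3-2-3-8 4-5 0-16-9-12-2-5-8 0-13z"/><path data-sink="250 154" data-exterior="0" d="M235 129l-2 17-10 13-2 7 20 27 0 6-23 32-6 4 23 5 9 12 7 0 4-3 8 1 14-13 13-21 9-9 32-14 0-5-6-9 1-18-4-11-6 0-11-7-18-5-21-1-21-7z"/><path data-sink="236 17" data-exterior="1" d="M271 16l-54 0 2 13-3 12-25 51-5 17 2 8 7 2 15 21 4 4 8 3 6 7 5-8 1-16 5-1 5-4 5-12 3-14 18-56z"/><path data-sink="455 125" data-exterior="0" d="M463 65l-22 1 11 19 0 7-3 10-13 13 0 9 13 24 6 30 7 14 2 0z"/><path data-sink="463 428" data-exterior="1" d="M463 415l-36 22-5 12-1 15 17 0 18-7 8-1z"/><path data-sink="463 27" data-exterior="1" d="M463 16l-40 0 4 20 8 8 18 1 10-2z"/><path data-sink="17 17" data-exterior="1" d="M32 16l-15 0-1 11 12 1 4-7z"/>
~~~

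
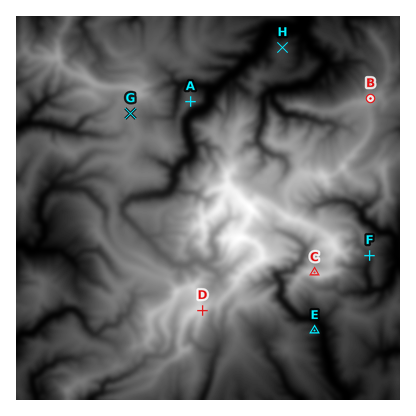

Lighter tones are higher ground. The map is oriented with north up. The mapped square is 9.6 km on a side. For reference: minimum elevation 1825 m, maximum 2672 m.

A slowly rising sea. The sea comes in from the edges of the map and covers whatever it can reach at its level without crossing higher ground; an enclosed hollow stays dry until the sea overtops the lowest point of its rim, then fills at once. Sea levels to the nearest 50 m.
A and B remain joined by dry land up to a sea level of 2050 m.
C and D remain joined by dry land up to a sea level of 2400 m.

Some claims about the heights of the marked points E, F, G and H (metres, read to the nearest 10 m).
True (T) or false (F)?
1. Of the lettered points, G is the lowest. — F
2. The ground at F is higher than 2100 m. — F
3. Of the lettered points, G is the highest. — T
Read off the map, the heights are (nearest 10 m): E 1920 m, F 1990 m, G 2230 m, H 2010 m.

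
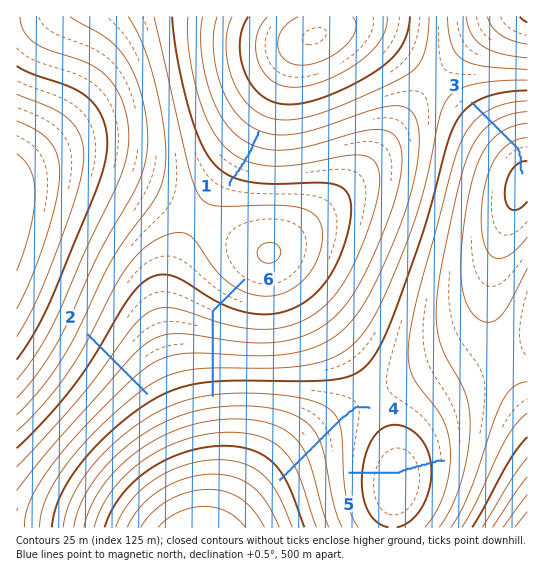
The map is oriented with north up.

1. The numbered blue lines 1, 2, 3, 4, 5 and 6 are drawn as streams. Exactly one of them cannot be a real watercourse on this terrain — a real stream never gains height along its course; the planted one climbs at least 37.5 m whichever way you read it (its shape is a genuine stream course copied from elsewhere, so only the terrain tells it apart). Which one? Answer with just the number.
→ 5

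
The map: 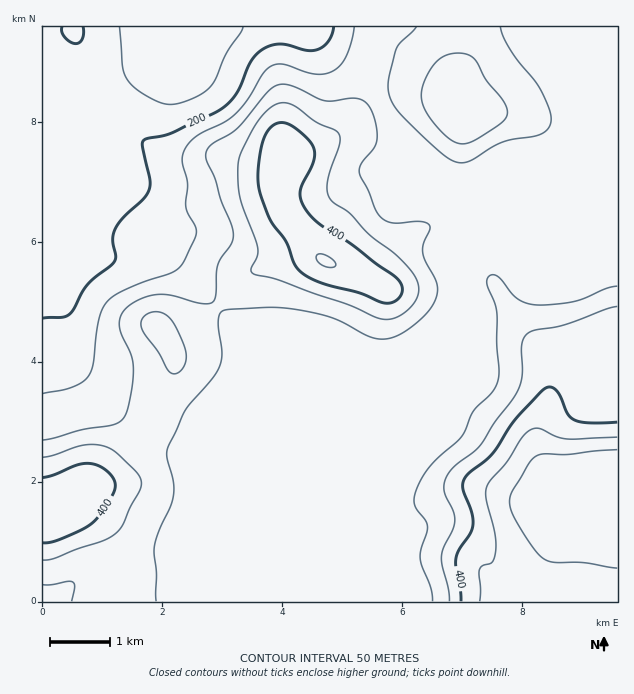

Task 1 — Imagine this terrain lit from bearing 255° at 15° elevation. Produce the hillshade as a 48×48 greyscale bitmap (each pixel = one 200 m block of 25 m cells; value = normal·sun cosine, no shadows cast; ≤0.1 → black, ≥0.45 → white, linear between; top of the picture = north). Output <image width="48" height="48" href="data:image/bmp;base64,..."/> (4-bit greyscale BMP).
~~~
<image width="48" height="48" href="data:image/bmp;base64,Qk32BAAAAAAAAHYAAAAoAAAAMAAAADAAAAABAAQAAAAAAIAEAAATCwAAEwsAABAAAAAAAAAAAAAAABEREQAiIiIAMzMzAERERABVVVUAZmZmAHd3dwCIiIgAmZmZAKqqqgC7u7sAzMzMAN3d3QDu7u4A////AHiJl1RFZ3d3d3d3d3d3d3i//pd3iHd3d3eJl2VVZ3d3d3d3d3d3d3nP/Zd4iHd4iHd4h2ZVZ3d3d3d3d3d3d4rf/IeJmYiJmXZnd3ZVZ3d3d3d3d3d3d4re64iaqpiJmWZmdmVVZ3d3d3d3d3d3d4rNypmqqpiIiHZmZVVFZ3d3d3d3d3d3d3msy7vLqpd3iGZVRERFVnd3d3d3d3d3d4mrzd3LqYdnd2ZlQzNFVnd3d3d3d3d3eIms3u3KmYdnd3dmUzNERWd3d3d3d3d3eIm83dy5mYdmd3d2UyIzNWd3d3d3d3d3d4m93LuqmYd2d3d2UyIzNWd3d3d3d3d3d4m8y6qqqYd3d3d2QiI0RXd3d3d3d3d3d3iaqqq7qGZmZnd2QyNFVnd3d3d3d3d3d3eJmrvLl1VmVXd2VEVmVWd3d3d3d3d3d3d3mrzLlURVVXd2Znd3VWd3d3d3d3d3d3d3irzLlTNFVWZneJmHVWZ3d3d3d3d3d3d3iau7lkNFZmZ3iZmYZVZ3d3d3d3d3d3d3eIq7qFNGZ3d3iZmZdlVnd3d3d3d3d3d3d4m7uWRWd3d4mZmqhkRWd3d3d3d3d3d3d3m8uWVXd3Z4mqq7lkRFZ3d3d3d3d3d3d3m8uWVniGZ5qqu7hUNFZ3d3d3d3d3d3d3m8qGZ4iGZ5u7zKdDNFZ3d3d3eId3d3d3m7l2d4iGaKvMy4UzRFZ3d3d4mZhmZ3d3m6h2d4d2eKvMumMkVWd3d3iJq7lkRnd4mYdmd3d3eau7qFM0Z3d3iJmrvLlTJGd4mGVWZ3d3iaqZh2RWeJmIiau7u6hBAlZ4hkRVZ4h3iZmIh2ZnmrmImszKmHUgAUaIdTNWZ4d3iIiIiHeJq7mIrNyoZUMQAleIZDRnd3d3iJmIiIiZqqmZrNt1MiIRE1d3ZEZ3d3d3eJmZmIiJmqqrvLhTIhIjNFZ3ZVd3d3d3eJqpmIiImrzMu4UzIRNFVVVmZmd3d3d3d4mZmIiJm83cqGMzISNWZVVWZnd3d3d3d3iZmImZq97bl0MzMiRWZlZmZnd3d3d3d3eJmZmqrN3KhkIzQzRWZmZmZmd3d3d3d3eJmqqqvN3KhkIjQzRnd3d2Znd3d3d3d3eJqqqrvMzLhkIiNFVmd4h2Z3d3d3d3d3iZqqq8y7vMlkISNFZmeal1Vnd3d3d3d4mZmZm7upvMpjIiNFZni8p1Vnd3d3d3d5mZh3iaqZvclSIjNEVorNp1VndlVnd3eJmYdmeJiJvchBI0Q0V5zcp1VWZUNXd3iJh2VVZ4iazbhCJFVEaL3bhlRFVDNXd3iIdlVVZ3ibzbhCJGZWebzJdUM0QyNXeIiIZVVmd3ibzchCNWd3iru4ZENEQyRniYiHZVZnd3eazbdDRniIiauoVDREMzV4mYiHVVZ3d3eKvKdDV4mZiJqoZERDM0aJmJmGRFZ3d3eJqpZEaJqpiImYZUQzNFeZiJmFRFZ3d3d4mYZVebu5h4iHdlMzRXiYd5h1M1Z3d3d3iIdmeby6h3iHd1M0RXiIdw=="/>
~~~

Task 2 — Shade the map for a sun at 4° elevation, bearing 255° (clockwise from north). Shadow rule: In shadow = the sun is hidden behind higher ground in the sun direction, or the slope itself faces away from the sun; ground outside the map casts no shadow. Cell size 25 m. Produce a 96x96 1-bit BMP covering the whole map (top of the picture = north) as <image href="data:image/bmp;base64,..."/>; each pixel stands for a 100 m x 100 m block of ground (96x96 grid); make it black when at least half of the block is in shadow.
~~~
<image width="96" height="96" href="data:image/bmp;base64,Qk2+BAAAAAAAAD4AAAAoAAAAYAAAAGAAAAABAAEAAAAAAIAEAAATCwAAEwsAAAIAAAAAAAAA////AAAAAAAAAAAAAAAAAAAAAAAAAAAAAAAAAAAAAAAAAAAAAAAAAAAAAAAAAAAAAAAAAAAAAAAAAAAAAAAAAAAAAAAAAAAAAAAAAAAAAAAAAAAAAAAAAAAAAAAAAAAAAAAAAAAAAAAAAAAAAAAAAAAAAAAAAAAAAAAAAAAAAAAAAAAAAAAAAAAAAAAAAAAAAAAAAAAAAAAADwAAAAAAAAAAAAAAP8AAAAAAAAAAAAAAf/AAAAAAAAAAAAAAf/gAAAAAAAAAAAAAP/4AAAAAAAAAAAAAP/8AAAAAAAAAAAAAP/+AAAAAAAAAAAAAP//AAAAAAAAAAAAAP//gAAAAAAAAAAAAP//gAAAAAAAAAAAAf//wAAAAAAAAAAAAf//wAAAAAAAAAAAAf//wAAAAAAAAAAAAf//gAAAAAAAAAAAAP//AAAAAAAAADwAAAAAAAAAAAAAAD4AAAAAAAAAAAAAAH+AAAAAAAAAAAAAAD/AAAAAAAAAAAAAAD/AAAAAAAAAAAAAAB/AAAAAAAAAAAAAAB/AAAAAAAAAAAAAAB+AAAAAAAAAAAAAAA+AAAAAAAAAAAAAAA8AAAAAAAAAAAAAAAQAAAABAAAAAAAAAAAAAAADwAAAAAAAAAAAAAAD8AAAAAAAAAAAAAAD/AAAAAAAAAAAAAAH/AAAAAAAAAAAAAAH/gAAAAAAAAAAAAAP/gAAAAAAAAAAAAAP/gAAAAAAAAAAAAAf/AAAAAAAAAAAAAA/+AAAAAAAAAAAAAA/8AAAADwAAAAAAAA/4AAAAD8AAAAAAAA/wAAAAD/AAAAAAAA/AAAAAH/gAgAAAAAAAAAAAH/4B4AAAAAAAAAAAP/8D8AAAAAAAAAAAP/+H8AAAAAAAAAAA///H8AAAAAAAAAAH///n4AAAAAAAAAA/////wAAAAAAAAAB/////gAAAAAAAAAH/////gAAAAAAAAAH/////AAAAAAAAAAP////+AAAAAAAAAAf////4AAAAAAAAAA/////4AAAAAAAAAA/////wAAAAAAAAAB////+AAAAAAAAAAB////gAAAAAAAAAAB////AAAAAAAAAAAB///+AAAAAAAAAAAB///4AAAAAAAAAAAB///wAAAAAAAAAAAB///gAAAAAAAAAAAB///AAAAAAAAAAAAB//+AAAAAAAAAAAAB//8AAAAAAAAAAAAB//8AAAAAAAAAAAAD//+AAAAAAAAAAAAH//+AAAAAAAAAAAAH//+AAAAAAAAAAAAH//+AAAB4AAAAAAAH//+AAAD8AAAAAAAP//+AAAH+AAAAAAAH//8AA+P+AAAAAAAH//wAA/v/AAAAAAAH//AAB///AAAAAAAH/wAAD//+AAAAAAAH/AAAH//+AAAAAAAH+AAAP//+AAAAAAAH8AAAP//8AAAAAAAP4AAAP//4AAAAAAAP4AAAD//4AAAAAAAPwAAAA//wAAcAAAAHgAAAA//gAA+AAAAHAAAAA//AAA/AAAAAAAAAA//AAA/AAAAAAAAAA/+AAB/gAAAAAAAAA/+AA="/>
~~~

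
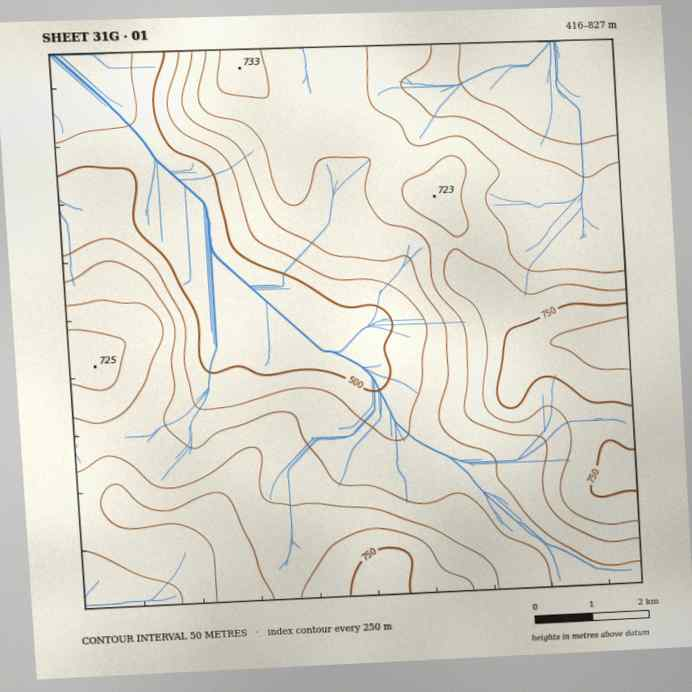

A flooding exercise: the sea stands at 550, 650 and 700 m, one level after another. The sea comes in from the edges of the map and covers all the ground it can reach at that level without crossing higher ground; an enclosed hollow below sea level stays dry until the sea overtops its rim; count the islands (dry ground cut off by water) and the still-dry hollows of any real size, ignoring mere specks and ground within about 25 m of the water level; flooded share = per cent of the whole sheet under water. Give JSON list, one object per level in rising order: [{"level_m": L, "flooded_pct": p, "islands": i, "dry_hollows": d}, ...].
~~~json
[{"level_m": 550, "flooded_pct": 25, "islands": 0, "dry_hollows": 0}, {"level_m": 650, "flooded_pct": 62, "islands": 0, "dry_hollows": 0}, {"level_m": 700, "flooded_pct": 83, "islands": 0, "dry_hollows": 0}]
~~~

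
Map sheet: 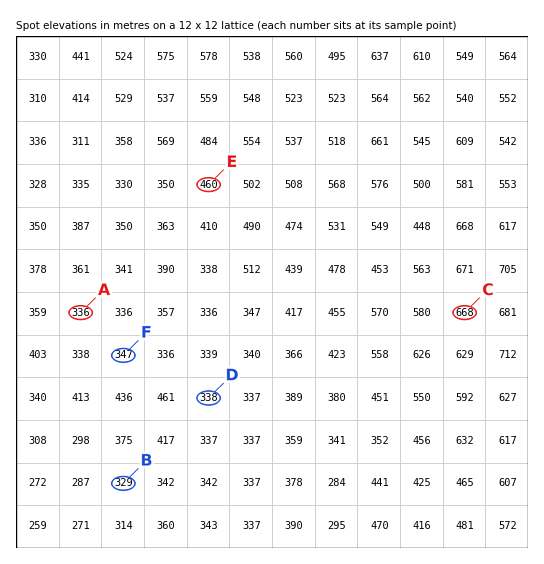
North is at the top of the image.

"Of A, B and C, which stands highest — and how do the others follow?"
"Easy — C A B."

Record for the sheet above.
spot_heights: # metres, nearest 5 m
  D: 340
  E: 460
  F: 345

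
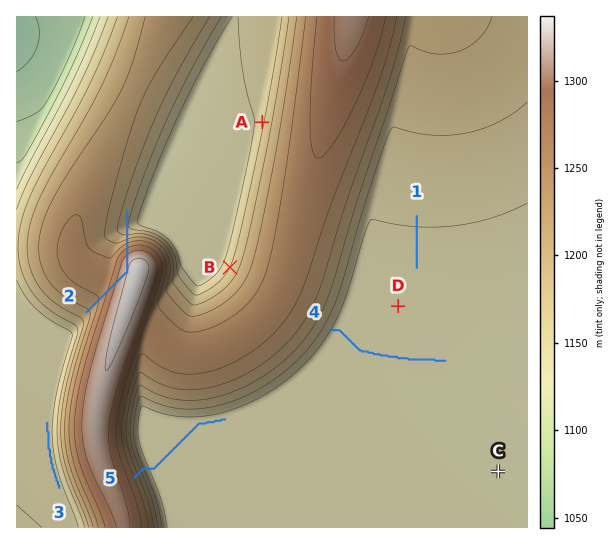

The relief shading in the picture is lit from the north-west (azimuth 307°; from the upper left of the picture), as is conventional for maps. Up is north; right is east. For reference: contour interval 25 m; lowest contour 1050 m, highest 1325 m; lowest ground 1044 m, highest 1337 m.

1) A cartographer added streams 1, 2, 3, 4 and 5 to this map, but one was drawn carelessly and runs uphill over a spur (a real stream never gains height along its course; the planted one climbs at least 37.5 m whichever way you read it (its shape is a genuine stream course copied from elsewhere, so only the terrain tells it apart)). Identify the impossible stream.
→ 2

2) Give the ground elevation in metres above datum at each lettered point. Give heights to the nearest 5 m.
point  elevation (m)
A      1170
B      1175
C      1140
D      1140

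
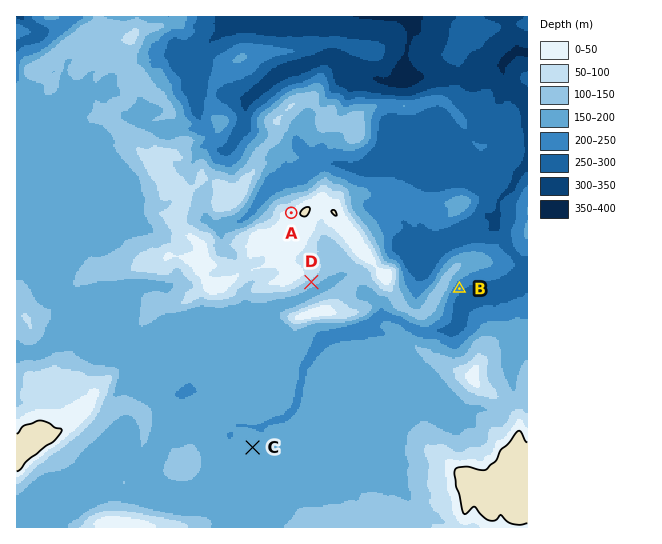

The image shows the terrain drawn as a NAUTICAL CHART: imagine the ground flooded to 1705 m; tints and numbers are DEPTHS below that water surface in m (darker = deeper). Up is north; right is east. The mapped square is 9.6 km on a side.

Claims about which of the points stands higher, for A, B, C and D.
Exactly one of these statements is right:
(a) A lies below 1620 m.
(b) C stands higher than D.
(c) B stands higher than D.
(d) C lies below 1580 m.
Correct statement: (d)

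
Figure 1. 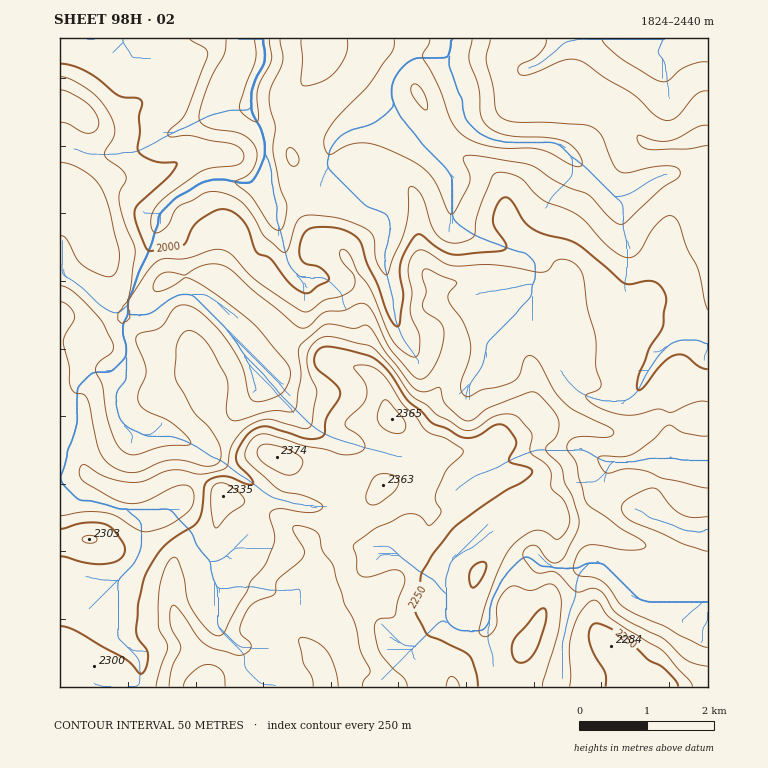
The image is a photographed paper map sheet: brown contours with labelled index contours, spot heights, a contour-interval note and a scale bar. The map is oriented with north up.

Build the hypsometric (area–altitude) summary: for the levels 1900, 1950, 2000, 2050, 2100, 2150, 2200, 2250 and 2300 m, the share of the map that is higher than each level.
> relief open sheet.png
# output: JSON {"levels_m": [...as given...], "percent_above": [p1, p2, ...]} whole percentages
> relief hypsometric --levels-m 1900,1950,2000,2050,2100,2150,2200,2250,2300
{"levels_m": [1900, 1950, 2000, 2050, 2100, 2150, 2200, 2250, 2300], "percent_above": [90, 78, 70, 61, 46, 37, 30, 21, 11]}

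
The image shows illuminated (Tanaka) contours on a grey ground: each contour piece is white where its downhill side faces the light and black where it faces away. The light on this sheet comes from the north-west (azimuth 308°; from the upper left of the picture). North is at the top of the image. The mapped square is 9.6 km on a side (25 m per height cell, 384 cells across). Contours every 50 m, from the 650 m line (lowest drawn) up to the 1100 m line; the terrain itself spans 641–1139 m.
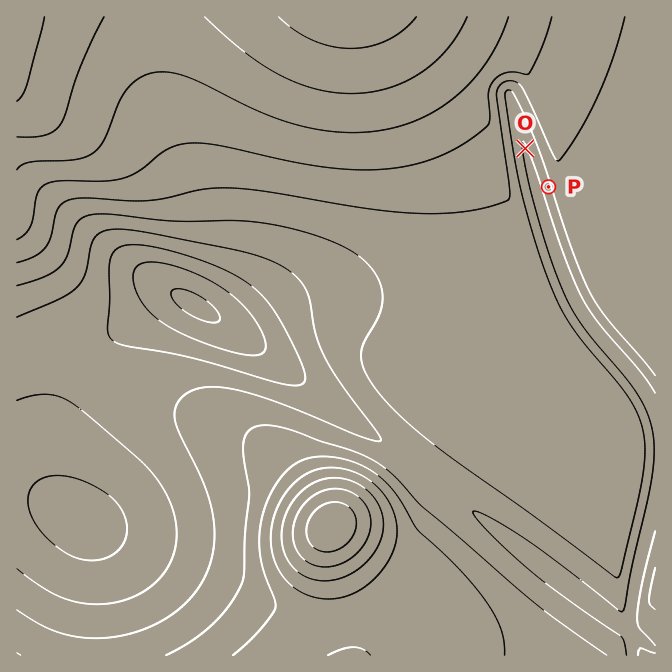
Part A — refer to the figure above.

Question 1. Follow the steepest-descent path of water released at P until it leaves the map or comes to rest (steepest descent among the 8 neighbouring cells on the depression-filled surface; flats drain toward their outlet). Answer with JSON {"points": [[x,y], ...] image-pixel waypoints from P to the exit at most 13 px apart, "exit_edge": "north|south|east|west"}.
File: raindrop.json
{"points": [[549, 187], [535, 187], [539, 200], [544, 213], [547, 227], [552, 240], [557, 253], [560, 267], [567, 280], [572, 293], [579, 307], [587, 320], [597, 333], [609, 347], [620, 360], [632, 373], [642, 387], [650, 400], [655, 410]], "exit_edge": "east"}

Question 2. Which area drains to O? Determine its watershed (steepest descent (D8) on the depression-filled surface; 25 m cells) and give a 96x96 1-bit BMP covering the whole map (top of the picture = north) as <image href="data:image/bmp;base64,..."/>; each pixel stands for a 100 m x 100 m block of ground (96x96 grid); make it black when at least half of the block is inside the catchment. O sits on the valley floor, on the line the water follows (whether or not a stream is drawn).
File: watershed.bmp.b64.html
<image width="96" height="96" href="data:image/bmp;base64,Qk2+BAAAAAAAAD4AAAAoAAAAYAAAAGAAAAABAAEAAAAAAIAEAAATCwAAEwsAAAIAAAAAAAAA////AAAAAAAAAAAAAAAAAAAAAAAAAAAAAAAAAAAAAAAAAAAAAAAAAAAAAAAAAAAAAAAAAAAAAAAAAAAAAAAAAAAAAAAAAAAAAAAAAAAAAAAAAAAAAAAAAAAAAAAAAAAAAAAAAAAAAAAAAAAAAAAAAAAAAAAAAAAAAAAAAAAAAAAAAAAAAAAAAAAAAAAAAAAAAAAAAAAAAAAAAAAAAAAAAAAAAAAAAAAAAAAAAAAAAAAAAAAAAAAAAAAAAAAAAAAAAAAAAAAAAAAAAAAAAAAAAAAAAAAAAAAAAAAAAAAAAAAAAAAAAAAAAAAAAAAAAAAAAAAAAAAAAAAAAAAAAAAAAAAAAAAAAAAAAAAAAAAAAAAAAAAAAAAAAAAAAAAAAAAAAAAAAAAAAAAAAAAAAAAAAAAAAAAAAAAAAAAAAAAAAAAAAAAAAAAAAAAAAAAAAAAAAAAAAAAAAAAAAAAAAAAAAAAAAAAAAAAAAAAAAAAAAAAAAAAAAAAAAAAAAAAAAAAAAAAAAAAAAAAAAAAAAAAAAAAAAAAAAAAAAAAAAAAAAAAAAAAAAAAAAAAAAAAAAAAAAAAAAAAAAAAAAAAAAAAAAAAAAAAAAAAAAAAAAAAAAAAAAAAAAAAAAAAAAAAAAAAAAAAAAAAAAAAAAAAAAAAAAAAAAAAAAAAAAAAAAAAAAAAAAAAAAAAAAAAAAAAAAAAAAAAAAAAAAAAAAAAAAAAAAAAAAAAAAAAAAAAAAAAAAAAAAAAAAAAAAAAAAAAAAAAAAAAAAAAAAAAAAAAAAAAAAAAAAAAAAAAAAAAAAAAAAAAAAAAAAAAAAAAAAAAAAAAAAAAAAAAAAAAAAAAAAAAAAAAAAAAAAAAAAAAAAAAAAAAAAAAAAAAAAAAAAAAAAAAAAAAAAAAAAAAAAAAAAAAAAAAAAAAAAAAAAAAAAAAAAAAAAAAAAAAAAAAAAAAAAAAAAAAAAAAAAAAAAAAAAAAAAAAAAAAAAAAAAAAAAAAAAAAAAAAAAAAAAAAAAAAAAAAAAAAAAAAAAAAAAAAAAAAAAAAAAAAAAAAAAAAAAAAAAAAAAAAAAAAAAAAAAAAAAAAAAAAAAAAAAAAAAAAAAAAAAAAAAAAAAAAAAAAAAAAAAAAAAAAAAAAAAAAAAAAAAAAAAAAAAAAAAAAAAAAAAAAAAAAAAAAAAAAAAAAAAAAAAAAAAAAAAAAAAAAAAAAAAAAAAAAAAAAAAAAAAAAAAAAAAAD/AAAAAAAAAAAAAAH/AAAAAAAAAAAAAAP/AAAAAAAAAAAAAAf/AAAAAAAAAAAAAA/+AAAAAAAAAAAAAB/+AAAAAAAAAAAAAD/+AAAAAAAAAAAAAH/8AAAAAAAAAAAAAP/8AAAAAAAAAAAAAf/8AAAAAAAAAAAAA//4AAAAAAAAAAAAB//4AAAAAAAAAAAAD//wAAAAAAAAAAAAH//gAAAAAAAAAAAAP//AAAAAAAAAAAAAf/+AAAAAAAAAAAAA//8AAAAAAAAAAAAB//4AAAAAAAAAAAAD//wAAAAAAAAAAAAD//gAAAA="/>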